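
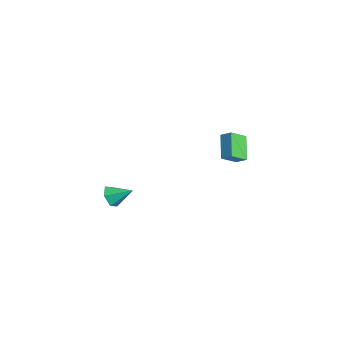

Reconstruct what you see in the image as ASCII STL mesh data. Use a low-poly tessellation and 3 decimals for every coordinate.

solid 
facet normal -0.475 -0.738 -0.479
outer loop
vertex 2.578 -4.596 -1.192
vertex 2.204 -4.064 -1.641
vertex 2.898 -4.359 -1.874
endloop
endfacet
facet normal 0.910 -0.223 0.349
outer loop
vertex 2.578 -4.596 -1.192
vertex 2.898 -4.359 -1.874
vertex 2.876 -3.016 -0.959
endloop
endfacet
facet normal -0.475 -0.738 -0.480
outer loop
vertex 2.898 -4.359 -1.874
vertex 2.204 -4.064 -1.641
vertex 2.525 -3.827 -2.323
endloop
endfacet
facet normal 0.875 0.282 -0.393
outer loop
vertex 2.898 -4.359 -1.874
vertex 2.525 -3.827 -2.323
vertex 2.876 -3.016 -0.959
endloop
endfacet
facet normal -0.474 -0.738 -0.480
outer loop
vertex 2.525 -3.827 -2.323
vertex 2.204 -4.064 -1.641
vertex 1.83 -3.532 -2.09
endloop
endfacet
facet normal 0.171 0.827 -0.536
outer loop
vertex 2.525 -3.827 -2.323
vertex 1.83 -3.532 -2.09
vertex 2.876 -3.016 -0.959
endloop
endfacet
facet normal -0.474 -0.738 -0.480
outer loop
vertex 1.83 -3.532 -2.09
vertex 2.204 -4.064 -1.641
vertex 1.509 -3.769 -1.408
endloop
endfacet
facet normal -0.498 0.865 0.066
outer loop
vertex 1.83 -3.532 -2.09
vertex 1.509 -3.769 -1.408
vertex 2.876 -3.016 -0.959
endloop
endfacet
facet normal -0.474 -0.738 -0.480
outer loop
vertex 1.509 -3.769 -1.408
vertex 2.204 -4.064 -1.641
vertex 1.883 -4.301 -0.959
endloop
endfacet
facet normal -0.464 0.358 0.810
outer loop
vertex 1.509 -3.769 -1.408
vertex 1.883 -4.301 -0.959
vertex 2.876 -3.016 -0.959
endloop
endfacet
facet normal -0.474 -0.738 -0.480
outer loop
vertex 1.883 -4.301 -0.959
vertex 2.204 -4.064 -1.641
vertex 2.578 -4.596 -1.192
endloop
endfacet
facet normal 0.241 -0.186 0.953
outer loop
vertex 1.883 -4.301 -0.959
vertex 2.578 -4.596 -1.192
vertex 2.876 -3.016 -0.959
endloop
endfacet
facet normal -0.661 -0.519 -0.542
outer loop
vertex -0.096 3.453 0.202
vertex -0.322 4.496 -0.522
vertex 1.174 2.973 -0.887
endloop
endfacet
facet normal 0.176 -0.809 0.562
outer loop
vertex 1.722 3.404 -0.438
vertex -0.096 3.453 0.202
vertex 1.174 2.973 -0.887
endloop
endfacet
facet normal -0.661 -0.520 -0.541
outer loop
vertex 1.174 2.973 -0.887
vertex -0.322 4.496 -0.522
vertex 0.947 4.016 -1.611
endloop
endfacet
facet normal 0.730 -0.276 -0.626
outer loop
vertex 0.947 4.016 -1.611
vertex 1.722 3.404 -0.438
vertex 1.174 2.973 -0.887
endloop
endfacet
facet normal -0.730 0.276 0.626
outer loop
vertex -0.096 3.453 0.202
vertex 0.226 4.927 -0.073
vertex -0.322 4.496 -0.522
endloop
endfacet
facet normal 0.176 -0.809 0.561
outer loop
vertex 0.453 3.884 0.651
vertex -0.096 3.453 0.202
vertex 1.722 3.404 -0.438
endloop
endfacet
facet normal -0.729 0.276 0.626
outer loop
vertex 0.453 3.884 0.651
vertex 0.226 4.927 -0.073
vertex -0.096 3.453 0.202
endloop
endfacet
facet normal -0.176 0.809 -0.561
outer loop
vertex -0.322 4.496 -0.522
vertex 0.226 4.927 -0.073
vertex 0.947 4.016 -1.611
endloop
endfacet
facet normal 0.729 -0.277 -0.626
outer loop
vertex 1.496 4.447 -1.162
vertex 1.722 3.404 -0.438
vertex 0.947 4.016 -1.611
endloop
endfacet
facet normal -0.176 0.809 -0.561
outer loop
vertex 0.947 4.016 -1.611
vertex 0.226 4.927 -0.073
vertex 1.496 4.447 -1.162
endloop
endfacet
facet normal 0.661 0.519 0.542
outer loop
vertex 1.496 4.447 -1.162
vertex 0.453 3.884 0.651
vertex 1.722 3.404 -0.438
endloop
endfacet
facet normal 0.661 0.520 0.542
outer loop
vertex 0.226 4.927 -0.073
vertex 0.453 3.884 0.651
vertex 1.496 4.447 -1.162
endloop
endfacet

endsolid


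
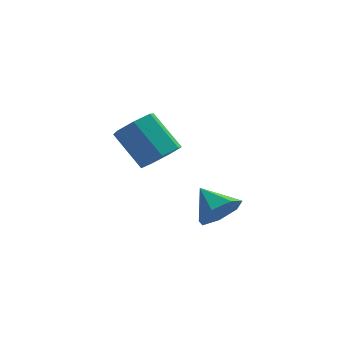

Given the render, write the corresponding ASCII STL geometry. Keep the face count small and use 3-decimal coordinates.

solid 
facet normal 0.553 -0.458 -0.695
outer loop
vertex 1.47 2.919 2.593
vertex 0.768 3.185 1.859
vertex 1.613 3.718 2.18
endloop
endfacet
facet normal 0.818 0.142 0.557
outer loop
vertex 1.47 2.919 2.593
vertex 1.613 3.718 2.18
vertex 0.275 3.909 4.095
endloop
endfacet
facet normal 0.818 0.142 0.557
outer loop
vertex 0.275 3.909 4.095
vertex 1.613 3.718 2.18
vertex 0.418 4.709 3.682
endloop
endfacet
facet normal -0.553 0.458 0.696
outer loop
vertex 0.275 3.909 4.095
vertex 0.418 4.709 3.682
vertex -0.428 4.175 3.361
endloop
endfacet
facet normal 0.553 -0.459 -0.695
outer loop
vertex 1.613 3.718 2.18
vertex 0.768 3.185 1.859
vertex 1.12 4.116 1.525
endloop
endfacet
facet normal 0.633 0.774 -0.007
outer loop
vertex 1.613 3.718 2.18
vertex 1.12 4.116 1.525
vertex 0.418 4.709 3.682
endloop
endfacet
facet normal 0.633 0.774 -0.007
outer loop
vertex 0.418 4.709 3.682
vertex 1.12 4.116 1.525
vertex -0.075 5.106 3.027
endloop
endfacet
facet normal -0.553 0.459 0.695
outer loop
vertex 0.418 4.709 3.682
vertex -0.075 5.106 3.027
vertex -0.428 4.175 3.361
endloop
endfacet
facet normal 0.553 -0.459 -0.696
outer loop
vertex 1.12 4.116 1.525
vertex 0.768 3.185 1.859
vertex 0.361 3.812 1.122
endloop
endfacet
facet normal -0.029 0.824 -0.566
outer loop
vertex 1.12 4.116 1.525
vertex 0.361 3.812 1.122
vertex -0.075 5.106 3.027
endloop
endfacet
facet normal -0.028 0.824 -0.566
outer loop
vertex -0.075 5.106 3.027
vertex 0.361 3.812 1.122
vertex -0.834 4.803 2.624
endloop
endfacet
facet normal -0.553 0.459 0.696
outer loop
vertex -0.075 5.106 3.027
vertex -0.834 4.803 2.624
vertex -0.428 4.175 3.361
endloop
endfacet
facet normal 0.554 -0.458 -0.695
outer loop
vertex 0.361 3.812 1.122
vertex 0.768 3.185 1.859
vertex -0.091 3.036 1.273
endloop
endfacet
facet normal -0.669 0.253 -0.699
outer loop
vertex 0.361 3.812 1.122
vertex -0.091 3.036 1.273
vertex -0.834 4.803 2.624
endloop
endfacet
facet normal -0.669 0.253 -0.699
outer loop
vertex -0.834 4.803 2.624
vertex -0.091 3.036 1.273
vertex -1.286 4.027 2.776
endloop
endfacet
facet normal -0.553 0.458 0.695
outer loop
vertex -0.834 4.803 2.624
vertex -1.286 4.027 2.776
vertex -0.428 4.175 3.361
endloop
endfacet
facet normal 0.554 -0.459 -0.695
outer loop
vertex -0.091 3.036 1.273
vertex 0.768 3.185 1.859
vertex 0.103 2.372 1.866
endloop
endfacet
facet normal -0.805 -0.508 -0.305
outer loop
vertex -0.091 3.036 1.273
vertex 0.103 2.372 1.866
vertex -1.286 4.027 2.776
endloop
endfacet
facet normal -0.805 -0.508 -0.306
outer loop
vertex -1.286 4.027 2.776
vertex 0.103 2.372 1.866
vertex -1.092 3.362 3.368
endloop
endfacet
facet normal -0.553 0.458 0.696
outer loop
vertex -1.286 4.027 2.776
vertex -1.092 3.362 3.368
vertex -0.428 4.175 3.361
endloop
endfacet
facet normal 0.553 -0.458 -0.696
outer loop
vertex 0.103 2.372 1.866
vertex 0.768 3.185 1.859
vertex 0.798 2.32 2.453
endloop
endfacet
facet normal -0.335 -0.887 0.318
outer loop
vertex 0.103 2.372 1.866
vertex 0.798 2.32 2.453
vertex -1.092 3.362 3.368
endloop
endfacet
facet normal -0.335 -0.887 0.318
outer loop
vertex -1.092 3.362 3.368
vertex 0.798 2.32 2.453
vertex -0.397 3.31 3.955
endloop
endfacet
facet normal -0.553 0.458 0.696
outer loop
vertex -1.092 3.362 3.368
vertex -0.397 3.31 3.955
vertex -0.428 4.175 3.361
endloop
endfacet
facet normal 0.553 -0.458 -0.695
outer loop
vertex 0.798 2.32 2.453
vertex 0.768 3.185 1.859
vertex 1.47 2.919 2.593
endloop
endfacet
facet normal 0.387 -0.598 0.702
outer loop
vertex 0.798 2.32 2.453
vertex 1.47 2.919 2.593
vertex -0.397 3.31 3.955
endloop
endfacet
facet normal 0.387 -0.598 0.702
outer loop
vertex -0.397 3.31 3.955
vertex 1.47 2.919 2.593
vertex 0.275 3.909 4.095
endloop
endfacet
facet normal -0.553 0.458 0.696
outer loop
vertex -0.397 3.31 3.955
vertex 0.275 3.909 4.095
vertex -0.428 4.175 3.361
endloop
endfacet
facet normal 0.527 -0.672 -0.519
outer loop
vertex 3.848 -0.296 0.83
vertex 3.158 -1.051 1.107
vertex 3.136 -0.414 0.26
endloop
endfacet
facet normal 0.021 0.973 -0.228
outer loop
vertex 3.848 -0.296 0.83
vertex 3.136 -0.414 0.26
vertex 2.342 -0.009 1.913
endloop
endfacet
facet normal 0.527 -0.673 -0.520
outer loop
vertex 3.136 -0.414 0.26
vertex 3.158 -1.051 1.107
vertex 2.44 -1.012 0.329
endloop
endfacet
facet normal -0.607 0.654 -0.452
outer loop
vertex 3.136 -0.414 0.26
vertex 2.44 -1.012 0.329
vertex 2.342 -0.009 1.913
endloop
endfacet
facet normal 0.527 -0.672 -0.520
outer loop
vertex 2.44 -1.012 0.329
vertex 3.158 -1.051 1.107
vertex 2.285 -1.639 0.983
endloop
endfacet
facet normal -0.986 0.108 -0.130
outer loop
vertex 2.44 -1.012 0.329
vertex 2.285 -1.639 0.983
vertex 2.342 -0.009 1.913
endloop
endfacet
facet normal 0.527 -0.672 -0.520
outer loop
vertex 2.285 -1.639 0.983
vertex 3.158 -1.051 1.107
vertex 2.787 -1.824 1.731
endloop
endfacet
facet normal -0.831 -0.253 0.495
outer loop
vertex 2.285 -1.639 0.983
vertex 2.787 -1.824 1.731
vertex 2.342 -0.009 1.913
endloop
endfacet
facet normal 0.526 -0.673 -0.520
outer loop
vertex 2.787 -1.824 1.731
vertex 3.158 -1.051 1.107
vertex 3.569 -1.427 2.009
endloop
endfacet
facet normal -0.258 -0.159 0.953
outer loop
vertex 2.787 -1.824 1.731
vertex 3.569 -1.427 2.009
vertex 2.342 -0.009 1.913
endloop
endfacet
facet normal 0.527 -0.672 -0.520
outer loop
vertex 3.569 -1.427 2.009
vertex 3.158 -1.051 1.107
vertex 4.041 -0.747 1.608
endloop
endfacet
facet normal 0.301 0.321 0.898
outer loop
vertex 3.569 -1.427 2.009
vertex 4.041 -0.747 1.608
vertex 2.342 -0.009 1.913
endloop
endfacet
facet normal 0.527 -0.672 -0.520
outer loop
vertex 4.041 -0.747 1.608
vertex 3.158 -1.051 1.107
vertex 3.848 -0.296 0.83
endloop
endfacet
facet normal 0.425 0.825 0.373
outer loop
vertex 4.041 -0.747 1.608
vertex 3.848 -0.296 0.83
vertex 2.342 -0.009 1.913
endloop
endfacet

endsolid


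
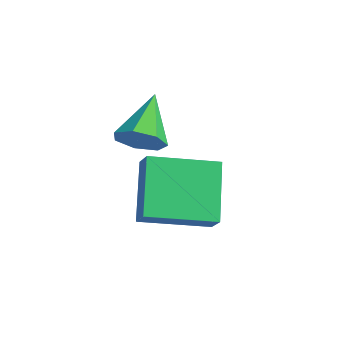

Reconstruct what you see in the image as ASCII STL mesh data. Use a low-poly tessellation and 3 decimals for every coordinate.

solid 
facet normal 0.505 -0.629 -0.591
outer loop
vertex -1.721 0.671 0.0
vertex -2.29 0.118 0.103
vertex -2.241 0.685 -0.459
endloop
endfacet
facet normal 0.212 0.954 -0.211
outer loop
vertex -1.721 0.671 0.0
vertex -2.241 0.685 -0.459
vertex -3.21 1.262 1.177
endloop
endfacet
facet normal 0.506 -0.629 -0.590
outer loop
vertex -2.241 0.685 -0.459
vertex -2.29 0.118 0.103
vertex -2.797 0.272 -0.496
endloop
endfacet
facet normal -0.482 0.697 -0.531
outer loop
vertex -2.241 0.685 -0.459
vertex -2.797 0.272 -0.496
vertex -3.21 1.262 1.177
endloop
endfacet
facet normal 0.507 -0.628 -0.591
outer loop
vertex -2.797 0.272 -0.496
vertex -2.29 0.118 0.103
vertex -2.971 -0.258 -0.082
endloop
endfacet
facet normal -0.954 0.088 -0.288
outer loop
vertex -2.797 0.272 -0.496
vertex -2.971 -0.258 -0.082
vertex -3.21 1.262 1.177
endloop
endfacet
facet normal 0.507 -0.628 -0.590
outer loop
vertex -2.971 -0.258 -0.082
vertex -2.29 0.118 0.103
vertex -2.632 -0.504 0.471
endloop
endfacet
facet normal -0.847 -0.412 0.336
outer loop
vertex -2.971 -0.258 -0.082
vertex -2.632 -0.504 0.471
vertex -3.21 1.262 1.177
endloop
endfacet
facet normal 0.507 -0.628 -0.591
outer loop
vertex -2.632 -0.504 0.471
vertex -2.29 0.118 0.103
vertex -2.035 -0.282 0.747
endloop
endfacet
facet normal -0.243 -0.428 0.871
outer loop
vertex -2.632 -0.504 0.471
vertex -2.035 -0.282 0.747
vertex -3.21 1.262 1.177
endloop
endfacet
facet normal 0.505 -0.629 -0.591
outer loop
vertex -2.035 -0.282 0.747
vertex -2.29 0.118 0.103
vertex -1.629 0.241 0.537
endloop
endfacet
facet normal 0.404 0.053 0.913
outer loop
vertex -2.035 -0.282 0.747
vertex -1.629 0.241 0.537
vertex -3.21 1.262 1.177
endloop
endfacet
facet normal 0.505 -0.630 -0.591
outer loop
vertex -1.629 0.241 0.537
vertex -2.29 0.118 0.103
vertex -1.721 0.671 0.0
endloop
endfacet
facet normal 0.606 0.668 0.431
outer loop
vertex -1.629 0.241 0.537
vertex -1.721 0.671 0.0
vertex -3.21 1.262 1.177
endloop
endfacet
facet normal -0.699 0.196 -0.688
outer loop
vertex -3.411 0.852 -1.582
vertex -2.443 2.779 -2.017
vertex -2.193 -0.101 -3.09
endloop
endfacet
facet normal -0.440 -0.876 0.198
outer loop
vertex -1.557 -0.279 -2.463
vertex -3.411 0.852 -1.582
vertex -2.193 -0.101 -3.09
endloop
endfacet
facet normal -0.699 0.196 -0.688
outer loop
vertex -2.193 -0.101 -3.09
vertex -2.443 2.779 -2.017
vertex -1.225 1.826 -3.525
endloop
endfacet
facet normal 0.564 -0.441 -0.698
outer loop
vertex -1.225 1.826 -3.525
vertex -1.557 -0.279 -2.463
vertex -2.193 -0.101 -3.09
endloop
endfacet
facet normal -0.564 0.441 0.698
outer loop
vertex -3.411 0.852 -1.582
vertex -1.807 2.601 -1.39
vertex -2.443 2.779 -2.017
endloop
endfacet
facet normal -0.440 -0.876 0.198
outer loop
vertex -2.775 0.674 -0.955
vertex -3.411 0.852 -1.582
vertex -1.557 -0.279 -2.463
endloop
endfacet
facet normal -0.564 0.441 0.698
outer loop
vertex -2.775 0.674 -0.955
vertex -1.807 2.601 -1.39
vertex -3.411 0.852 -1.582
endloop
endfacet
facet normal 0.440 0.876 -0.198
outer loop
vertex -2.443 2.779 -2.017
vertex -1.807 2.601 -1.39
vertex -1.225 1.826 -3.525
endloop
endfacet
facet normal 0.564 -0.441 -0.698
outer loop
vertex -0.589 1.648 -2.898
vertex -1.557 -0.279 -2.463
vertex -1.225 1.826 -3.525
endloop
endfacet
facet normal 0.440 0.876 -0.198
outer loop
vertex -1.225 1.826 -3.525
vertex -1.807 2.601 -1.39
vertex -0.589 1.648 -2.898
endloop
endfacet
facet normal 0.699 -0.196 0.688
outer loop
vertex -0.589 1.648 -2.898
vertex -2.775 0.674 -0.955
vertex -1.557 -0.279 -2.463
endloop
endfacet
facet normal 0.699 -0.196 0.688
outer loop
vertex -1.807 2.601 -1.39
vertex -2.775 0.674 -0.955
vertex -0.589 1.648 -2.898
endloop
endfacet

endsolid


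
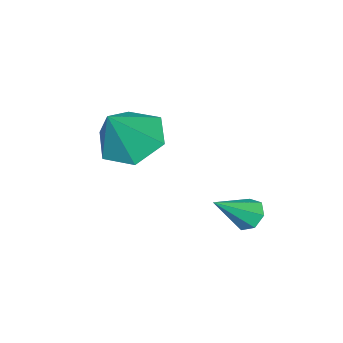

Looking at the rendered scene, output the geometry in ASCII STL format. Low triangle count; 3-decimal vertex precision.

solid 
facet normal -0.753 0.251 -0.609
outer loop
vertex 0.68 0.802 -3.446
vertex 0.311 0.779 -2.999
vertex 0.618 1.232 -3.192
endloop
endfacet
facet normal 0.857 0.348 -0.380
outer loop
vertex 0.68 0.802 -3.446
vertex 0.618 1.232 -3.192
vertex 1.449 0.401 -2.081
endloop
endfacet
facet normal -0.753 0.251 -0.609
outer loop
vertex 0.618 1.232 -3.192
vertex 0.311 0.779 -2.999
vertex 0.325 1.321 -2.793
endloop
endfacet
facet normal 0.536 0.818 0.211
outer loop
vertex 0.618 1.232 -3.192
vertex 0.325 1.321 -2.793
vertex 1.449 0.401 -2.081
endloop
endfacet
facet normal -0.753 0.251 -0.608
outer loop
vertex 0.325 1.321 -2.793
vertex 0.311 0.779 -2.999
vertex 0.022 1.002 -2.549
endloop
endfacet
facet normal -0.003 0.610 0.793
outer loop
vertex 0.325 1.321 -2.793
vertex 0.022 1.002 -2.549
vertex 1.449 0.401 -2.081
endloop
endfacet
facet normal -0.754 0.250 -0.608
outer loop
vertex 0.022 1.002 -2.549
vertex 0.311 0.779 -2.999
vertex -0.063 0.515 -2.644
endloop
endfacet
facet normal -0.354 -0.119 0.928
outer loop
vertex 0.022 1.002 -2.549
vertex -0.063 0.515 -2.644
vertex 1.449 0.401 -2.081
endloop
endfacet
facet normal -0.754 0.250 -0.608
outer loop
vertex -0.063 0.515 -2.644
vertex 0.311 0.779 -2.999
vertex 0.134 0.227 -3.007
endloop
endfacet
facet normal -0.253 -0.820 0.513
outer loop
vertex -0.063 0.515 -2.644
vertex 0.134 0.227 -3.007
vertex 1.449 0.401 -2.081
endloop
endfacet
facet normal -0.753 0.250 -0.608
outer loop
vertex 0.134 0.227 -3.007
vertex 0.311 0.779 -2.999
vertex 0.465 0.355 -3.364
endloop
endfacet
facet normal 0.225 -0.965 -0.138
outer loop
vertex 0.134 0.227 -3.007
vertex 0.465 0.355 -3.364
vertex 1.449 0.401 -2.081
endloop
endfacet
facet normal -0.753 0.250 -0.609
outer loop
vertex 0.465 0.355 -3.364
vertex 0.311 0.779 -2.999
vertex 0.68 0.802 -3.446
endloop
endfacet
facet normal 0.719 -0.444 -0.535
outer loop
vertex 0.465 0.355 -3.364
vertex 0.68 0.802 -3.446
vertex 1.449 0.401 -2.081
endloop
endfacet
facet normal -0.607 -0.013 -0.795
outer loop
vertex 2.738 -1.302 -0.636
vertex 2.083 -1.992 -0.124
vertex 1.93 -0.927 -0.025
endloop
endfacet
facet normal 0.530 0.825 0.195
outer loop
vertex 2.738 -1.302 -0.636
vertex 1.93 -0.927 -0.025
vertex 3.097 -1.968 1.204
endloop
endfacet
facet normal -0.607 -0.013 -0.795
outer loop
vertex 1.93 -0.927 -0.025
vertex 2.083 -1.992 -0.124
vertex 1.275 -1.616 0.487
endloop
endfacet
facet normal -0.152 0.678 0.719
outer loop
vertex 1.93 -0.927 -0.025
vertex 1.275 -1.616 0.487
vertex 3.097 -1.968 1.204
endloop
endfacet
facet normal -0.607 -0.014 -0.794
outer loop
vertex 1.275 -1.616 0.487
vertex 2.083 -1.992 -0.124
vertex 1.428 -2.681 0.389
endloop
endfacet
facet normal -0.386 -0.139 0.912
outer loop
vertex 1.275 -1.616 0.487
vertex 1.428 -2.681 0.389
vertex 3.097 -1.968 1.204
endloop
endfacet
facet normal -0.607 -0.014 -0.794
outer loop
vertex 1.428 -2.681 0.389
vertex 2.083 -1.992 -0.124
vertex 2.236 -3.056 -0.222
endloop
endfacet
facet normal 0.063 -0.811 0.581
outer loop
vertex 1.428 -2.681 0.389
vertex 2.236 -3.056 -0.222
vertex 3.097 -1.968 1.204
endloop
endfacet
facet normal -0.607 -0.014 -0.795
outer loop
vertex 2.236 -3.056 -0.222
vertex 2.083 -1.992 -0.124
vertex 2.891 -2.367 -0.734
endloop
endfacet
facet normal 0.745 -0.665 0.058
outer loop
vertex 2.236 -3.056 -0.222
vertex 2.891 -2.367 -0.734
vertex 3.097 -1.968 1.204
endloop
endfacet
facet normal -0.607 -0.014 -0.795
outer loop
vertex 2.891 -2.367 -0.734
vertex 2.083 -1.992 -0.124
vertex 2.738 -1.302 -0.636
endloop
endfacet
facet normal 0.979 0.153 -0.136
outer loop
vertex 2.891 -2.367 -0.734
vertex 2.738 -1.302 -0.636
vertex 3.097 -1.968 1.204
endloop
endfacet

endsolid


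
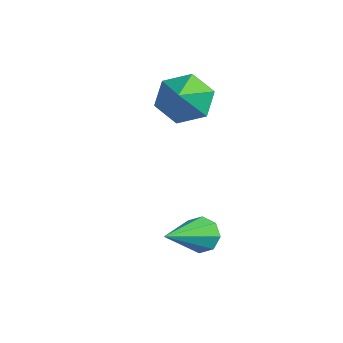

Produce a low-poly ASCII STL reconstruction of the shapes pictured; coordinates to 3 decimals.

solid 
facet normal -0.496 0.602 -0.626
outer loop
vertex -1.745 -0.09 1.217
vertex -2.21 -0.722 0.978
vertex -2.445 -0.257 1.611
endloop
endfacet
facet normal 0.406 0.319 0.856
outer loop
vertex -1.745 -0.09 1.217
vertex -2.445 -0.257 1.611
vertex -1.67 -1.378 1.662
endloop
endfacet
facet normal -0.496 0.602 -0.626
outer loop
vertex -2.445 -0.257 1.611
vertex -2.21 -0.722 0.978
vertex -2.91 -0.889 1.372
endloop
endfacet
facet normal -0.281 -0.151 0.948
outer loop
vertex -2.445 -0.257 1.611
vertex -2.91 -0.889 1.372
vertex -1.67 -1.378 1.662
endloop
endfacet
facet normal -0.496 0.601 -0.627
outer loop
vertex -2.91 -0.889 1.372
vertex -2.21 -0.722 0.978
vertex -2.674 -1.354 0.739
endloop
endfacet
facet normal -0.416 -0.800 0.432
outer loop
vertex -2.91 -0.889 1.372
vertex -2.674 -1.354 0.739
vertex -1.67 -1.378 1.662
endloop
endfacet
facet normal -0.495 0.601 -0.628
outer loop
vertex -2.674 -1.354 0.739
vertex -2.21 -0.722 0.978
vertex -1.974 -1.188 0.346
endloop
endfacet
facet normal 0.135 -0.976 -0.172
outer loop
vertex -2.674 -1.354 0.739
vertex -1.974 -1.188 0.346
vertex -1.67 -1.378 1.662
endloop
endfacet
facet normal -0.495 0.601 -0.628
outer loop
vertex -1.974 -1.188 0.346
vertex -2.21 -0.722 0.978
vertex -1.51 -0.556 0.585
endloop
endfacet
facet normal 0.822 -0.504 -0.263
outer loop
vertex -1.974 -1.188 0.346
vertex -1.51 -0.556 0.585
vertex -1.67 -1.378 1.662
endloop
endfacet
facet normal -0.495 0.601 -0.627
outer loop
vertex -1.51 -0.556 0.585
vertex -2.21 -0.722 0.978
vertex -1.745 -0.09 1.217
endloop
endfacet
facet normal 0.957 0.142 0.251
outer loop
vertex -1.51 -0.556 0.585
vertex -1.745 -0.09 1.217
vertex -1.67 -1.378 1.662
endloop
endfacet
facet normal -0.229 0.816 -0.530
outer loop
vertex 0.511 -1.987 -1.725
vertex 0.311 -2.31 -2.136
vertex 0.094 -2.073 -1.677
endloop
endfacet
facet normal 0.046 0.309 0.950
outer loop
vertex 0.511 -1.987 -1.725
vertex 0.094 -2.073 -1.677
vertex 0.749 -3.87 -1.124
endloop
endfacet
facet normal -0.229 0.816 -0.530
outer loop
vertex 0.094 -2.073 -1.677
vertex 0.311 -2.31 -2.136
vertex -0.196 -2.298 -1.898
endloop
endfacet
facet normal -0.615 0.018 0.788
outer loop
vertex 0.094 -2.073 -1.677
vertex -0.196 -2.298 -1.898
vertex 0.749 -3.87 -1.124
endloop
endfacet
facet normal -0.229 0.817 -0.529
outer loop
vertex -0.196 -2.298 -1.898
vertex 0.311 -2.31 -2.136
vertex -0.189 -2.53 -2.259
endloop
endfacet
facet normal -0.879 -0.408 0.245
outer loop
vertex -0.196 -2.298 -1.898
vertex -0.189 -2.53 -2.259
vertex 0.749 -3.87 -1.124
endloop
endfacet
facet normal -0.229 0.816 -0.530
outer loop
vertex -0.189 -2.53 -2.259
vertex 0.311 -2.31 -2.136
vertex 0.111 -2.633 -2.547
endloop
endfacet
facet normal -0.593 -0.720 -0.360
outer loop
vertex -0.189 -2.53 -2.259
vertex 0.111 -2.633 -2.547
vertex 0.749 -3.87 -1.124
endloop
endfacet
facet normal -0.229 0.816 -0.530
outer loop
vertex 0.111 -2.633 -2.547
vertex 0.311 -2.31 -2.136
vertex 0.528 -2.547 -2.595
endloop
endfacet
facet normal 0.074 -0.736 -0.673
outer loop
vertex 0.111 -2.633 -2.547
vertex 0.528 -2.547 -2.595
vertex 0.749 -3.87 -1.124
endloop
endfacet
facet normal -0.228 0.817 -0.530
outer loop
vertex 0.528 -2.547 -2.595
vertex 0.311 -2.31 -2.136
vertex 0.818 -2.322 -2.373
endloop
endfacet
facet normal 0.736 -0.445 -0.511
outer loop
vertex 0.528 -2.547 -2.595
vertex 0.818 -2.322 -2.373
vertex 0.749 -3.87 -1.124
endloop
endfacet
facet normal -0.229 0.816 -0.530
outer loop
vertex 0.818 -2.322 -2.373
vertex 0.311 -2.31 -2.136
vertex 0.811 -2.09 -2.013
endloop
endfacet
facet normal 0.999 -0.019 0.032
outer loop
vertex 0.818 -2.322 -2.373
vertex 0.811 -2.09 -2.013
vertex 0.749 -3.87 -1.124
endloop
endfacet
facet normal -0.229 0.816 -0.530
outer loop
vertex 0.811 -2.09 -2.013
vertex 0.311 -2.31 -2.136
vertex 0.511 -1.987 -1.725
endloop
endfacet
facet normal 0.713 0.293 0.637
outer loop
vertex 0.811 -2.09 -2.013
vertex 0.511 -1.987 -1.725
vertex 0.749 -3.87 -1.124
endloop
endfacet

endsolid


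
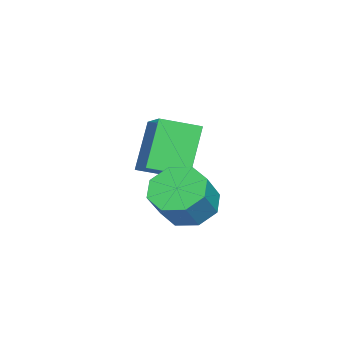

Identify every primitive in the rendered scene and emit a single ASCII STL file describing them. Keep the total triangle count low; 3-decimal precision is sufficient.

solid 
facet normal -0.640 0.127 -0.758
outer loop
vertex 3.445 0.021 -3.502
vertex 2.794 -0.398 -3.023
vertex 3.073 0.464 -3.114
endloop
endfacet
facet normal 0.553 0.761 -0.339
outer loop
vertex 3.445 0.021 -3.502
vertex 3.073 0.464 -3.114
vertex 4.276 -0.143 -2.516
endloop
endfacet
facet normal 0.553 0.761 -0.339
outer loop
vertex 4.276 -0.143 -2.516
vertex 3.073 0.464 -3.114
vertex 3.904 0.3 -2.128
endloop
endfacet
facet normal 0.640 -0.126 0.758
outer loop
vertex 4.276 -0.143 -2.516
vertex 3.904 0.3 -2.128
vertex 3.626 -0.562 -2.037
endloop
endfacet
facet normal -0.639 0.127 -0.759
outer loop
vertex 3.073 0.464 -3.114
vertex 2.794 -0.398 -3.023
vertex 2.537 0.402 -2.673
endloop
endfacet
facet normal 0.012 0.988 0.154
outer loop
vertex 3.073 0.464 -3.114
vertex 2.537 0.402 -2.673
vertex 3.904 0.3 -2.128
endloop
endfacet
facet normal 0.012 0.988 0.154
outer loop
vertex 3.904 0.3 -2.128
vertex 2.537 0.402 -2.673
vertex 3.368 0.238 -1.687
endloop
endfacet
facet normal 0.639 -0.126 0.759
outer loop
vertex 3.904 0.3 -2.128
vertex 3.368 0.238 -1.687
vertex 3.626 -0.562 -2.037
endloop
endfacet
facet normal -0.639 0.126 -0.758
outer loop
vertex 2.537 0.402 -2.673
vertex 2.794 -0.398 -3.023
vertex 2.152 -0.129 -2.437
endloop
endfacet
facet normal -0.535 0.635 0.557
outer loop
vertex 2.537 0.402 -2.673
vertex 2.152 -0.129 -2.437
vertex 3.368 0.238 -1.687
endloop
endfacet
facet normal -0.535 0.635 0.557
outer loop
vertex 3.368 0.238 -1.687
vertex 2.152 -0.129 -2.437
vertex 2.983 -0.293 -1.451
endloop
endfacet
facet normal 0.639 -0.126 0.759
outer loop
vertex 3.368 0.238 -1.687
vertex 2.983 -0.293 -1.451
vertex 3.626 -0.562 -2.037
endloop
endfacet
facet normal -0.640 0.125 -0.758
outer loop
vertex 2.152 -0.129 -2.437
vertex 2.794 -0.398 -3.023
vertex 2.144 -0.817 -2.544
endloop
endfacet
facet normal -0.769 -0.090 0.633
outer loop
vertex 2.152 -0.129 -2.437
vertex 2.144 -0.817 -2.544
vertex 2.983 -0.293 -1.451
endloop
endfacet
facet normal -0.769 -0.090 0.633
outer loop
vertex 2.983 -0.293 -1.451
vertex 2.144 -0.817 -2.544
vertex 2.975 -0.981 -1.558
endloop
endfacet
facet normal 0.639 -0.125 0.759
outer loop
vertex 2.983 -0.293 -1.451
vertex 2.975 -0.981 -1.558
vertex 3.626 -0.562 -2.037
endloop
endfacet
facet normal -0.640 0.126 -0.758
outer loop
vertex 2.144 -0.817 -2.544
vertex 2.794 -0.398 -3.023
vertex 2.516 -1.26 -2.932
endloop
endfacet
facet normal -0.553 -0.761 0.339
outer loop
vertex 2.144 -0.817 -2.544
vertex 2.516 -1.26 -2.932
vertex 2.975 -0.981 -1.558
endloop
endfacet
facet normal -0.553 -0.761 0.339
outer loop
vertex 2.975 -0.981 -1.558
vertex 2.516 -1.26 -2.932
vertex 3.347 -1.424 -1.946
endloop
endfacet
facet normal 0.640 -0.127 0.758
outer loop
vertex 2.975 -0.981 -1.558
vertex 3.347 -1.424 -1.946
vertex 3.626 -0.562 -2.037
endloop
endfacet
facet normal -0.639 0.126 -0.759
outer loop
vertex 2.516 -1.26 -2.932
vertex 2.794 -0.398 -3.023
vertex 3.052 -1.198 -3.373
endloop
endfacet
facet normal -0.012 -0.988 -0.154
outer loop
vertex 2.516 -1.26 -2.932
vertex 3.052 -1.198 -3.373
vertex 3.347 -1.424 -1.946
endloop
endfacet
facet normal -0.012 -0.988 -0.154
outer loop
vertex 3.347 -1.424 -1.946
vertex 3.052 -1.198 -3.373
vertex 3.883 -1.362 -2.387
endloop
endfacet
facet normal 0.639 -0.127 0.759
outer loop
vertex 3.347 -1.424 -1.946
vertex 3.883 -1.362 -2.387
vertex 3.626 -0.562 -2.037
endloop
endfacet
facet normal -0.639 0.126 -0.759
outer loop
vertex 3.052 -1.198 -3.373
vertex 2.794 -0.398 -3.023
vertex 3.437 -0.667 -3.609
endloop
endfacet
facet normal 0.535 -0.635 -0.557
outer loop
vertex 3.052 -1.198 -3.373
vertex 3.437 -0.667 -3.609
vertex 3.883 -1.362 -2.387
endloop
endfacet
facet normal 0.535 -0.635 -0.557
outer loop
vertex 3.883 -1.362 -2.387
vertex 3.437 -0.667 -3.609
vertex 4.268 -0.831 -2.623
endloop
endfacet
facet normal 0.639 -0.126 0.758
outer loop
vertex 3.883 -1.362 -2.387
vertex 4.268 -0.831 -2.623
vertex 3.626 -0.562 -2.037
endloop
endfacet
facet normal -0.639 0.125 -0.759
outer loop
vertex 3.437 -0.667 -3.609
vertex 2.794 -0.398 -3.023
vertex 3.445 0.021 -3.502
endloop
endfacet
facet normal 0.769 0.090 -0.633
outer loop
vertex 3.437 -0.667 -3.609
vertex 3.445 0.021 -3.502
vertex 4.268 -0.831 -2.623
endloop
endfacet
facet normal 0.769 0.090 -0.633
outer loop
vertex 4.268 -0.831 -2.623
vertex 3.445 0.021 -3.502
vertex 4.276 -0.143 -2.516
endloop
endfacet
facet normal 0.640 -0.125 0.758
outer loop
vertex 4.268 -0.831 -2.623
vertex 4.276 -0.143 -2.516
vertex 3.626 -0.562 -2.037
endloop
endfacet
facet normal -0.525 0.066 0.849
outer loop
vertex 1.156 -1.757 -0.463
vertex 0.701 -0.564 -0.837
vertex -0.084 -2.452 -1.176
endloop
endfacet
facet normal 0.341 -0.897 0.281
outer loop
vertex 0.899 -2.576 -2.763
vertex 1.156 -1.757 -0.463
vertex -0.084 -2.452 -1.176
endloop
endfacet
facet normal -0.525 0.066 0.848
outer loop
vertex -0.084 -2.452 -1.176
vertex 0.701 -0.564 -0.837
vertex -0.538 -1.26 -1.55
endloop
endfacet
facet normal -0.779 -0.438 -0.449
outer loop
vertex -0.538 -1.26 -1.55
vertex 0.899 -2.576 -2.763
vertex -0.084 -2.452 -1.176
endloop
endfacet
facet normal 0.779 0.438 0.448
outer loop
vertex 1.156 -1.757 -0.463
vertex 1.684 -0.688 -2.424
vertex 0.701 -0.564 -0.837
endloop
endfacet
facet normal 0.342 -0.897 0.281
outer loop
vertex 2.138 -1.88 -2.05
vertex 1.156 -1.757 -0.463
vertex 0.899 -2.576 -2.763
endloop
endfacet
facet normal 0.779 0.438 0.448
outer loop
vertex 2.138 -1.88 -2.05
vertex 1.684 -0.688 -2.424
vertex 1.156 -1.757 -0.463
endloop
endfacet
facet normal -0.342 0.897 -0.282
outer loop
vertex 0.701 -0.564 -0.837
vertex 1.684 -0.688 -2.424
vertex -0.538 -1.26 -1.55
endloop
endfacet
facet normal -0.779 -0.438 -0.448
outer loop
vertex 0.444 -1.383 -3.137
vertex 0.899 -2.576 -2.763
vertex -0.538 -1.26 -1.55
endloop
endfacet
facet normal -0.341 0.897 -0.281
outer loop
vertex -0.538 -1.26 -1.55
vertex 1.684 -0.688 -2.424
vertex 0.444 -1.383 -3.137
endloop
endfacet
facet normal 0.525 -0.066 -0.848
outer loop
vertex 0.444 -1.383 -3.137
vertex 2.138 -1.88 -2.05
vertex 0.899 -2.576 -2.763
endloop
endfacet
facet normal 0.525 -0.066 -0.849
outer loop
vertex 1.684 -0.688 -2.424
vertex 2.138 -1.88 -2.05
vertex 0.444 -1.383 -3.137
endloop
endfacet

endsolid


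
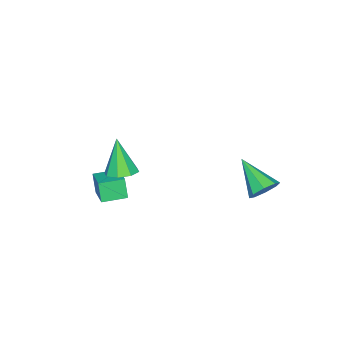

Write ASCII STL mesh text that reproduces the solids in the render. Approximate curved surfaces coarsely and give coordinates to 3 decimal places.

solid 
facet normal 0.236 0.288 -0.928
outer loop
vertex 2.223 -2.713 3.158
vertex 1.62 -2.428 3.093
vertex 2.22 -2.223 3.309
endloop
endfacet
facet normal 0.822 -0.163 0.545
outer loop
vertex 2.223 -2.713 3.158
vertex 2.22 -2.223 3.309
vertex 1.24 -2.892 4.587
endloop
endfacet
facet normal 0.236 0.287 -0.928
outer loop
vertex 2.22 -2.223 3.309
vertex 1.62 -2.428 3.093
vertex 1.865 -1.853 3.333
endloop
endfacet
facet normal 0.552 0.486 0.678
outer loop
vertex 2.22 -2.223 3.309
vertex 1.865 -1.853 3.333
vertex 1.24 -2.892 4.587
endloop
endfacet
facet normal 0.235 0.288 -0.929
outer loop
vertex 1.865 -1.853 3.333
vertex 1.62 -2.428 3.093
vertex 1.367 -1.821 3.217
endloop
endfacet
facet normal -0.091 0.789 0.608
outer loop
vertex 1.865 -1.853 3.333
vertex 1.367 -1.821 3.217
vertex 1.24 -2.892 4.587
endloop
endfacet
facet normal 0.236 0.288 -0.928
outer loop
vertex 1.367 -1.821 3.217
vertex 1.62 -2.428 3.093
vertex 1.017 -2.144 3.028
endloop
endfacet
facet normal -0.730 0.570 0.378
outer loop
vertex 1.367 -1.821 3.217
vertex 1.017 -2.144 3.028
vertex 1.24 -2.892 4.587
endloop
endfacet
facet normal 0.235 0.288 -0.928
outer loop
vertex 1.017 -2.144 3.028
vertex 1.62 -2.428 3.093
vertex 1.02 -2.634 2.877
endloop
endfacet
facet normal -0.992 -0.043 0.121
outer loop
vertex 1.017 -2.144 3.028
vertex 1.02 -2.634 2.877
vertex 1.24 -2.892 4.587
endloop
endfacet
facet normal 0.235 0.288 -0.928
outer loop
vertex 1.02 -2.634 2.877
vertex 1.62 -2.428 3.093
vertex 1.374 -3.004 2.852
endloop
endfacet
facet normal -0.723 -0.691 -0.011
outer loop
vertex 1.02 -2.634 2.877
vertex 1.374 -3.004 2.852
vertex 1.24 -2.892 4.587
endloop
endfacet
facet normal 0.237 0.287 -0.928
outer loop
vertex 1.374 -3.004 2.852
vertex 1.62 -2.428 3.093
vertex 1.872 -3.036 2.969
endloop
endfacet
facet normal -0.078 -0.995 0.058
outer loop
vertex 1.374 -3.004 2.852
vertex 1.872 -3.036 2.969
vertex 1.24 -2.892 4.587
endloop
endfacet
facet normal 0.236 0.287 -0.928
outer loop
vertex 1.872 -3.036 2.969
vertex 1.62 -2.428 3.093
vertex 2.223 -2.713 3.158
endloop
endfacet
facet normal 0.560 -0.777 0.288
outer loop
vertex 1.872 -3.036 2.969
vertex 2.223 -2.713 3.158
vertex 1.24 -2.892 4.587
endloop
endfacet
facet normal 0.307 0.789 -0.531
outer loop
vertex -2.886 0.693 -0.188
vertex -3.559 0.834 -0.368
vertex -3.131 1.026 0.165
endloop
endfacet
facet normal 0.678 -0.239 0.696
outer loop
vertex -2.886 0.693 -0.188
vertex -3.131 1.026 0.165
vertex -4.101 -0.554 0.568
endloop
endfacet
facet normal 0.309 0.788 -0.532
outer loop
vertex -3.131 1.026 0.165
vertex -3.559 0.834 -0.368
vertex -3.626 1.247 0.205
endloop
endfacet
facet normal 0.149 0.157 0.976
outer loop
vertex -3.131 1.026 0.165
vertex -3.626 1.247 0.205
vertex -4.101 -0.554 0.568
endloop
endfacet
facet normal 0.310 0.788 -0.532
outer loop
vertex -3.626 1.247 0.205
vertex -3.559 0.834 -0.368
vertex -4.081 1.226 -0.091
endloop
endfacet
facet normal -0.530 0.300 0.793
outer loop
vertex -3.626 1.247 0.205
vertex -4.081 1.226 -0.091
vertex -4.101 -0.554 0.568
endloop
endfacet
facet normal 0.309 0.788 -0.533
outer loop
vertex -4.081 1.226 -0.091
vertex -3.559 0.834 -0.368
vertex -4.231 0.975 -0.549
endloop
endfacet
facet normal -0.961 0.106 0.257
outer loop
vertex -4.081 1.226 -0.091
vertex -4.231 0.975 -0.549
vertex -4.101 -0.554 0.568
endloop
endfacet
facet normal 0.309 0.788 -0.533
outer loop
vertex -4.231 0.975 -0.549
vertex -3.559 0.834 -0.368
vertex -3.986 0.641 -0.901
endloop
endfacet
facet normal -0.893 -0.313 -0.324
outer loop
vertex -4.231 0.975 -0.549
vertex -3.986 0.641 -0.901
vertex -4.101 -0.554 0.568
endloop
endfacet
facet normal 0.308 0.789 -0.532
outer loop
vertex -3.986 0.641 -0.901
vertex -3.559 0.834 -0.368
vertex -3.491 0.42 -0.942
endloop
endfacet
facet normal -0.366 -0.708 -0.604
outer loop
vertex -3.986 0.641 -0.901
vertex -3.491 0.42 -0.942
vertex -4.101 -0.554 0.568
endloop
endfacet
facet normal 0.308 0.789 -0.532
outer loop
vertex -3.491 0.42 -0.942
vertex -3.559 0.834 -0.368
vertex -3.036 0.442 -0.646
endloop
endfacet
facet normal 0.315 -0.850 -0.421
outer loop
vertex -3.491 0.42 -0.942
vertex -3.036 0.442 -0.646
vertex -4.101 -0.554 0.568
endloop
endfacet
facet normal 0.308 0.788 -0.533
outer loop
vertex -3.036 0.442 -0.646
vertex -3.559 0.834 -0.368
vertex -2.886 0.693 -0.188
endloop
endfacet
facet normal 0.746 -0.656 0.116
outer loop
vertex -3.036 0.442 -0.646
vertex -2.886 0.693 -0.188
vertex -4.101 -0.554 0.568
endloop
endfacet
facet normal -0.720 0.692 0.046
outer loop
vertex -0.334 -3.896 1.135
vertex 0.495 -3.061 1.556
vertex -0.144 -3.64 0.251
endloop
endfacet
facet normal -0.663 -0.669 -0.336
outer loop
vertex 0.605 -4.359 0.204
vertex -0.334 -3.896 1.135
vertex -0.144 -3.64 0.251
endloop
endfacet
facet normal -0.721 0.692 0.046
outer loop
vertex -0.144 -3.64 0.251
vertex 0.495 -3.061 1.556
vertex 0.685 -2.804 0.672
endloop
endfacet
facet normal 0.203 0.273 -0.941
outer loop
vertex 0.685 -2.804 0.672
vertex 0.605 -4.359 0.204
vertex -0.144 -3.64 0.251
endloop
endfacet
facet normal -0.203 -0.273 0.940
outer loop
vertex -0.334 -3.896 1.135
vertex 1.244 -3.78 1.509
vertex 0.495 -3.061 1.556
endloop
endfacet
facet normal -0.663 -0.668 -0.337
outer loop
vertex 0.415 -4.616 1.088
vertex -0.334 -3.896 1.135
vertex 0.605 -4.359 0.204
endloop
endfacet
facet normal -0.203 -0.272 0.941
outer loop
vertex 0.415 -4.616 1.088
vertex 1.244 -3.78 1.509
vertex -0.334 -3.896 1.135
endloop
endfacet
facet normal 0.663 0.669 0.337
outer loop
vertex 0.495 -3.061 1.556
vertex 1.244 -3.78 1.509
vertex 0.685 -2.804 0.672
endloop
endfacet
facet normal 0.203 0.273 -0.940
outer loop
vertex 1.434 -3.524 0.625
vertex 0.605 -4.359 0.204
vertex 0.685 -2.804 0.672
endloop
endfacet
facet normal 0.664 0.668 0.336
outer loop
vertex 0.685 -2.804 0.672
vertex 1.244 -3.78 1.509
vertex 1.434 -3.524 0.625
endloop
endfacet
facet normal 0.720 -0.692 -0.046
outer loop
vertex 1.434 -3.524 0.625
vertex 0.415 -4.616 1.088
vertex 0.605 -4.359 0.204
endloop
endfacet
facet normal 0.721 -0.692 -0.045
outer loop
vertex 1.244 -3.78 1.509
vertex 0.415 -4.616 1.088
vertex 1.434 -3.524 0.625
endloop
endfacet

endsolid


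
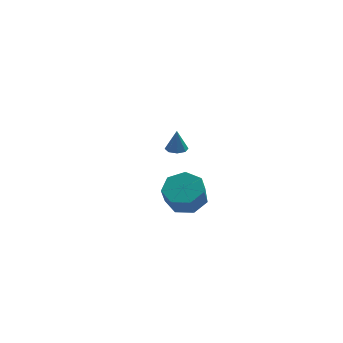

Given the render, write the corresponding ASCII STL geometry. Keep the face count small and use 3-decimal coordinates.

solid 
facet normal -0.028 -0.086 -0.996
outer loop
vertex -1.271 3.578 2.708
vertex -1.696 3.263 2.747
vertex -1.62 3.785 2.7
endloop
endfacet
facet normal 0.478 0.818 0.322
outer loop
vertex -1.271 3.578 2.708
vertex -1.62 3.785 2.7
vertex -1.664 3.357 3.853
endloop
endfacet
facet normal -0.029 -0.085 -0.996
outer loop
vertex -1.62 3.785 2.7
vertex -1.696 3.263 2.747
vertex -2.013 3.687 2.72
endloop
endfacet
facet normal -0.212 0.919 0.333
outer loop
vertex -1.62 3.785 2.7
vertex -2.013 3.687 2.72
vertex -1.664 3.357 3.853
endloop
endfacet
facet normal -0.030 -0.086 -0.996
outer loop
vertex -2.013 3.687 2.72
vertex -1.696 3.263 2.747
vertex -2.22 3.34 2.756
endloop
endfacet
facet normal -0.775 0.502 0.385
outer loop
vertex -2.013 3.687 2.72
vertex -2.22 3.34 2.756
vertex -1.664 3.357 3.853
endloop
endfacet
facet normal -0.029 -0.084 -0.996
outer loop
vertex -2.22 3.34 2.756
vertex -1.696 3.263 2.747
vertex -2.121 2.948 2.786
endloop
endfacet
facet normal -0.875 -0.187 0.446
outer loop
vertex -2.22 3.34 2.756
vertex -2.121 2.948 2.786
vertex -1.664 3.357 3.853
endloop
endfacet
facet normal -0.028 -0.085 -0.996
outer loop
vertex -2.121 2.948 2.786
vertex -1.696 3.263 2.747
vertex -1.772 2.74 2.794
endloop
endfacet
facet normal -0.457 -0.748 0.482
outer loop
vertex -2.121 2.948 2.786
vertex -1.772 2.74 2.794
vertex -1.664 3.357 3.853
endloop
endfacet
facet normal -0.029 -0.085 -0.996
outer loop
vertex -1.772 2.74 2.794
vertex -1.696 3.263 2.747
vertex -1.379 2.839 2.774
endloop
endfacet
facet normal 0.238 -0.850 0.471
outer loop
vertex -1.772 2.74 2.794
vertex -1.379 2.839 2.774
vertex -1.664 3.357 3.853
endloop
endfacet
facet normal -0.028 -0.084 -0.996
outer loop
vertex -1.379 2.839 2.774
vertex -1.696 3.263 2.747
vertex -1.172 3.186 2.739
endloop
endfacet
facet normal 0.798 -0.434 0.419
outer loop
vertex -1.379 2.839 2.774
vertex -1.172 3.186 2.739
vertex -1.664 3.357 3.853
endloop
endfacet
facet normal -0.028 -0.086 -0.996
outer loop
vertex -1.172 3.186 2.739
vertex -1.696 3.263 2.747
vertex -1.271 3.578 2.708
endloop
endfacet
facet normal 0.898 0.255 0.358
outer loop
vertex -1.172 3.186 2.739
vertex -1.271 3.578 2.708
vertex -1.664 3.357 3.853
endloop
endfacet
facet normal 0.222 0.384 -0.896
outer loop
vertex -1.531 -2.654 3.391
vertex -2.32 -2.163 3.406
vertex -1.479 -1.919 3.719
endloop
endfacet
facet normal 0.973 -0.148 0.178
outer loop
vertex -1.531 -2.654 3.391
vertex -1.479 -1.919 3.719
vertex -1.771 -3.069 4.359
endloop
endfacet
facet normal 0.973 -0.148 0.178
outer loop
vertex -1.771 -3.069 4.359
vertex -1.479 -1.919 3.719
vertex -1.719 -2.333 4.687
endloop
endfacet
facet normal -0.222 -0.384 0.896
outer loop
vertex -1.771 -3.069 4.359
vertex -1.719 -2.333 4.687
vertex -2.56 -2.577 4.374
endloop
endfacet
facet normal 0.222 0.384 -0.896
outer loop
vertex -1.479 -1.919 3.719
vertex -2.32 -2.163 3.406
vertex -2.061 -1.367 3.811
endloop
endfacet
facet normal 0.657 0.621 0.428
outer loop
vertex -1.479 -1.919 3.719
vertex -2.061 -1.367 3.811
vertex -1.719 -2.333 4.687
endloop
endfacet
facet normal 0.657 0.621 0.428
outer loop
vertex -1.719 -2.333 4.687
vertex -2.061 -1.367 3.811
vertex -2.3 -1.781 4.779
endloop
endfacet
facet normal -0.222 -0.383 0.896
outer loop
vertex -1.719 -2.333 4.687
vertex -2.3 -1.781 4.779
vertex -2.56 -2.577 4.374
endloop
endfacet
facet normal 0.222 0.384 -0.896
outer loop
vertex -2.061 -1.367 3.811
vertex -2.32 -2.163 3.406
vertex -2.838 -1.414 3.598
endloop
endfacet
facet normal -0.153 0.922 0.356
outer loop
vertex -2.061 -1.367 3.811
vertex -2.838 -1.414 3.598
vertex -2.3 -1.781 4.779
endloop
endfacet
facet normal -0.155 0.921 0.357
outer loop
vertex -2.3 -1.781 4.779
vertex -2.838 -1.414 3.598
vertex -3.077 -1.829 4.566
endloop
endfacet
facet normal -0.222 -0.384 0.896
outer loop
vertex -2.3 -1.781 4.779
vertex -3.077 -1.829 4.566
vertex -2.56 -2.577 4.374
endloop
endfacet
facet normal 0.222 0.383 -0.897
outer loop
vertex -2.838 -1.414 3.598
vertex -2.32 -2.163 3.406
vertex -3.225 -2.025 3.241
endloop
endfacet
facet normal -0.849 0.528 0.017
outer loop
vertex -2.838 -1.414 3.598
vertex -3.225 -2.025 3.241
vertex -3.077 -1.829 4.566
endloop
endfacet
facet normal -0.848 0.529 0.016
outer loop
vertex -3.077 -1.829 4.566
vertex -3.225 -2.025 3.241
vertex -3.465 -2.44 4.209
endloop
endfacet
facet normal -0.222 -0.383 0.897
outer loop
vertex -3.077 -1.829 4.566
vertex -3.465 -2.44 4.209
vertex -2.56 -2.577 4.374
endloop
endfacet
facet normal 0.222 0.383 -0.897
outer loop
vertex -3.225 -2.025 3.241
vertex -2.32 -2.163 3.406
vertex -2.931 -2.74 3.008
endloop
endfacet
facet normal -0.904 -0.262 -0.337
outer loop
vertex -3.225 -2.025 3.241
vertex -2.931 -2.74 3.008
vertex -3.465 -2.44 4.209
endloop
endfacet
facet normal -0.904 -0.263 -0.337
outer loop
vertex -3.465 -2.44 4.209
vertex -2.931 -2.74 3.008
vertex -3.171 -3.154 3.976
endloop
endfacet
facet normal -0.222 -0.384 0.896
outer loop
vertex -3.465 -2.44 4.209
vertex -3.171 -3.154 3.976
vertex -2.56 -2.577 4.374
endloop
endfacet
facet normal 0.222 0.383 -0.897
outer loop
vertex -2.931 -2.74 3.008
vertex -2.32 -2.163 3.406
vertex -2.177 -3.02 3.075
endloop
endfacet
facet normal -0.279 -0.856 -0.435
outer loop
vertex -2.931 -2.74 3.008
vertex -2.177 -3.02 3.075
vertex -3.171 -3.154 3.976
endloop
endfacet
facet normal -0.279 -0.856 -0.435
outer loop
vertex -3.171 -3.154 3.976
vertex -2.177 -3.02 3.075
vertex -2.417 -3.434 4.043
endloop
endfacet
facet normal -0.222 -0.383 0.897
outer loop
vertex -3.171 -3.154 3.976
vertex -2.417 -3.434 4.043
vertex -2.56 -2.577 4.374
endloop
endfacet
facet normal 0.221 0.383 -0.897
outer loop
vertex -2.177 -3.02 3.075
vertex -2.32 -2.163 3.406
vertex -1.531 -2.654 3.391
endloop
endfacet
facet normal 0.557 -0.805 -0.206
outer loop
vertex -2.177 -3.02 3.075
vertex -1.531 -2.654 3.391
vertex -2.417 -3.434 4.043
endloop
endfacet
facet normal 0.556 -0.805 -0.207
outer loop
vertex -2.417 -3.434 4.043
vertex -1.531 -2.654 3.391
vertex -1.771 -3.069 4.359
endloop
endfacet
facet normal -0.222 -0.383 0.897
outer loop
vertex -2.417 -3.434 4.043
vertex -1.771 -3.069 4.359
vertex -2.56 -2.577 4.374
endloop
endfacet

endsolid


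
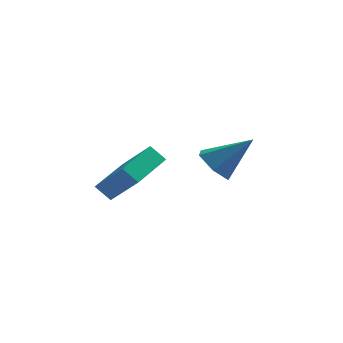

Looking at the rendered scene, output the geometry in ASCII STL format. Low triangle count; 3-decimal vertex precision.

solid 
facet normal -0.540 0.480 -0.691
outer loop
vertex -3.936 -3.986 -0.531
vertex -2.819 -2.24 -0.192
vertex -3.408 -4.213 -1.101
endloop
endfacet
facet normal -0.532 -0.831 -0.161
outer loop
vertex -2.521 -5.0 0.032
vertex -3.936 -3.986 -0.531
vertex -3.408 -4.213 -1.101
endloop
endfacet
facet normal -0.541 0.480 -0.691
outer loop
vertex -3.408 -4.213 -1.101
vertex -2.819 -2.24 -0.192
vertex -2.291 -2.467 -0.763
endloop
endfacet
facet normal 0.652 -0.280 -0.705
outer loop
vertex -2.291 -2.467 -0.763
vertex -2.521 -5.0 0.032
vertex -3.408 -4.213 -1.101
endloop
endfacet
facet normal -0.652 0.280 0.705
outer loop
vertex -3.936 -3.986 -0.531
vertex -1.932 -3.027 0.941
vertex -2.819 -2.24 -0.192
endloop
endfacet
facet normal -0.532 -0.831 -0.161
outer loop
vertex -3.049 -4.773 0.603
vertex -3.936 -3.986 -0.531
vertex -2.521 -5.0 0.032
endloop
endfacet
facet normal -0.652 0.281 0.705
outer loop
vertex -3.049 -4.773 0.603
vertex -1.932 -3.027 0.941
vertex -3.936 -3.986 -0.531
endloop
endfacet
facet normal 0.532 0.831 0.161
outer loop
vertex -2.819 -2.24 -0.192
vertex -1.932 -3.027 0.941
vertex -2.291 -2.467 -0.763
endloop
endfacet
facet normal 0.652 -0.280 -0.705
outer loop
vertex -1.404 -3.254 0.371
vertex -2.521 -5.0 0.032
vertex -2.291 -2.467 -0.763
endloop
endfacet
facet normal 0.532 0.832 0.161
outer loop
vertex -2.291 -2.467 -0.763
vertex -1.932 -3.027 0.941
vertex -1.404 -3.254 0.371
endloop
endfacet
facet normal 0.541 -0.480 0.691
outer loop
vertex -1.404 -3.254 0.371
vertex -3.049 -4.773 0.603
vertex -2.521 -5.0 0.032
endloop
endfacet
facet normal 0.540 -0.480 0.691
outer loop
vertex -1.932 -3.027 0.941
vertex -3.049 -4.773 0.603
vertex -1.404 -3.254 0.371
endloop
endfacet
facet normal -0.735 0.063 -0.675
outer loop
vertex 1.197 -0.665 -1.558
vertex 0.596 -0.931 -0.929
vertex 0.775 -0.046 -1.041
endloop
endfacet
facet normal 0.740 0.650 -0.174
outer loop
vertex 1.197 -0.665 -1.558
vertex 0.775 -0.046 -1.041
vertex 1.984 -1.049 0.349
endloop
endfacet
facet normal -0.734 0.063 -0.677
outer loop
vertex 0.775 -0.046 -1.041
vertex 0.596 -0.931 -0.929
vertex 0.173 -0.313 -0.413
endloop
endfacet
facet normal 0.139 0.856 0.497
outer loop
vertex 0.775 -0.046 -1.041
vertex 0.173 -0.313 -0.413
vertex 1.984 -1.049 0.349
endloop
endfacet
facet normal -0.735 0.061 -0.676
outer loop
vertex 0.173 -0.313 -0.413
vertex 0.596 -0.931 -0.929
vertex -0.005 -1.198 -0.3
endloop
endfacet
facet normal -0.317 0.183 0.931
outer loop
vertex 0.173 -0.313 -0.413
vertex -0.005 -1.198 -0.3
vertex 1.984 -1.049 0.349
endloop
endfacet
facet normal -0.735 0.061 -0.676
outer loop
vertex -0.005 -1.198 -0.3
vertex 0.596 -0.931 -0.929
vertex 0.418 -1.817 -0.816
endloop
endfacet
facet normal -0.174 -0.698 0.694
outer loop
vertex -0.005 -1.198 -0.3
vertex 0.418 -1.817 -0.816
vertex 1.984 -1.049 0.349
endloop
endfacet
facet normal -0.735 0.061 -0.676
outer loop
vertex 0.418 -1.817 -0.816
vertex 0.596 -0.931 -0.929
vertex 1.019 -1.55 -1.445
endloop
endfacet
facet normal 0.426 -0.904 0.023
outer loop
vertex 0.418 -1.817 -0.816
vertex 1.019 -1.55 -1.445
vertex 1.984 -1.049 0.349
endloop
endfacet
facet normal -0.735 0.061 -0.676
outer loop
vertex 1.019 -1.55 -1.445
vertex 0.596 -0.931 -0.929
vertex 1.197 -0.665 -1.558
endloop
endfacet
facet normal 0.882 -0.230 -0.410
outer loop
vertex 1.019 -1.55 -1.445
vertex 1.197 -0.665 -1.558
vertex 1.984 -1.049 0.349
endloop
endfacet

endsolid


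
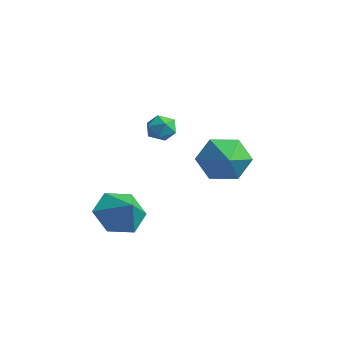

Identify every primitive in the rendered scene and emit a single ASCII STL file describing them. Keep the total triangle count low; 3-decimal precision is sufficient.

solid 
facet normal -0.843 0.424 -0.332
outer loop
vertex 2.791 3.042 -2.599
vertex 2.285 2.746 -1.692
vertex 2.786 3.701 -1.743
endloop
endfacet
facet normal 0.893 0.359 -0.271
outer loop
vertex 2.791 3.042 -2.599
vertex 2.786 3.701 -1.743
vertex 3.615 2.074 -1.168
endloop
endfacet
facet normal -0.843 0.424 -0.332
outer loop
vertex 2.786 3.701 -1.743
vertex 2.285 2.746 -1.692
vertex 2.28 3.405 -0.836
endloop
endfacet
facet normal 0.658 0.526 0.539
outer loop
vertex 2.786 3.701 -1.743
vertex 2.28 3.405 -0.836
vertex 3.615 2.074 -1.168
endloop
endfacet
facet normal -0.842 0.425 -0.332
outer loop
vertex 2.28 3.405 -0.836
vertex 2.285 2.746 -1.692
vertex 1.778 2.45 -0.785
endloop
endfacet
facet normal 0.194 -0.050 0.980
outer loop
vertex 2.28 3.405 -0.836
vertex 1.778 2.45 -0.785
vertex 3.615 2.074 -1.168
endloop
endfacet
facet normal -0.842 0.425 -0.332
outer loop
vertex 1.778 2.45 -0.785
vertex 2.285 2.746 -1.692
vertex 1.783 1.791 -1.64
endloop
endfacet
facet normal -0.035 -0.792 0.610
outer loop
vertex 1.778 2.45 -0.785
vertex 1.783 1.791 -1.64
vertex 3.615 2.074 -1.168
endloop
endfacet
facet normal -0.842 0.425 -0.331
outer loop
vertex 1.783 1.791 -1.64
vertex 2.285 2.746 -1.692
vertex 2.289 2.087 -2.547
endloop
endfacet
facet normal 0.200 -0.959 -0.201
outer loop
vertex 1.783 1.791 -1.64
vertex 2.289 2.087 -2.547
vertex 3.615 2.074 -1.168
endloop
endfacet
facet normal -0.842 0.425 -0.331
outer loop
vertex 2.289 2.087 -2.547
vertex 2.285 2.746 -1.692
vertex 2.791 3.042 -2.599
endloop
endfacet
facet normal 0.664 -0.384 -0.642
outer loop
vertex 2.289 2.087 -2.547
vertex 2.791 3.042 -2.599
vertex 3.615 2.074 -1.168
endloop
endfacet
facet normal -0.789 0.031 -0.614
outer loop
vertex 1.769 -0.849 -4.81
vertex 1.117 -1.091 -3.984
vertex 1.337 -0.059 -4.214
endloop
endfacet
facet normal 0.846 0.527 -0.085
outer loop
vertex 1.769 -0.849 -4.81
vertex 1.337 -0.059 -4.214
vertex 2.103 -1.129 -3.216
endloop
endfacet
facet normal -0.788 0.031 -0.614
outer loop
vertex 1.337 -0.059 -4.214
vertex 1.117 -1.091 -3.984
vertex 0.684 -0.3 -3.388
endloop
endfacet
facet normal 0.381 0.762 0.524
outer loop
vertex 1.337 -0.059 -4.214
vertex 0.684 -0.3 -3.388
vertex 2.103 -1.129 -3.216
endloop
endfacet
facet normal -0.789 0.030 -0.613
outer loop
vertex 0.684 -0.3 -3.388
vertex 1.117 -1.091 -3.984
vertex 0.465 -1.332 -3.157
endloop
endfacet
facet normal 0.008 0.217 0.976
outer loop
vertex 0.684 -0.3 -3.388
vertex 0.465 -1.332 -3.157
vertex 2.103 -1.129 -3.216
endloop
endfacet
facet normal -0.789 0.031 -0.613
outer loop
vertex 0.465 -1.332 -3.157
vertex 1.117 -1.091 -3.984
vertex 0.897 -2.123 -3.753
endloop
endfacet
facet normal 0.099 -0.564 0.820
outer loop
vertex 0.465 -1.332 -3.157
vertex 0.897 -2.123 -3.753
vertex 2.103 -1.129 -3.216
endloop
endfacet
facet normal -0.789 0.031 -0.614
outer loop
vertex 0.897 -2.123 -3.753
vertex 1.117 -1.091 -3.984
vertex 1.549 -1.881 -4.579
endloop
endfacet
facet normal 0.564 -0.798 0.211
outer loop
vertex 0.897 -2.123 -3.753
vertex 1.549 -1.881 -4.579
vertex 2.103 -1.129 -3.216
endloop
endfacet
facet normal -0.789 0.031 -0.614
outer loop
vertex 1.549 -1.881 -4.579
vertex 1.117 -1.091 -3.984
vertex 1.769 -0.849 -4.81
endloop
endfacet
facet normal 0.937 -0.254 -0.241
outer loop
vertex 1.549 -1.881 -4.579
vertex 1.769 -0.849 -4.81
vertex 2.103 -1.129 -3.216
endloop
endfacet
facet normal 0.351 0.172 0.920
outer loop
vertex 3.059 0.066 1.115
vertex 2.746 -0.45 1.331
vertex 3.346 -0.507 1.113
endloop
endfacet
facet normal 0.810 0.404 0.426
outer loop
vertex 3.059 0.066 1.115
vertex 3.346 -0.507 1.113
vertex 3.413 -0.112 0.611
endloop
endfacet
facet normal 0.470 0.882 0.019
outer loop
vertex 3.059 0.066 1.115
vertex 3.413 -0.112 0.611
vertex 2.854 0.188 0.52
endloop
endfacet
facet normal -0.196 0.945 0.261
outer loop
vertex 3.059 0.066 1.115
vertex 2.854 0.188 0.52
vertex 2.441 -0.021 0.965
endloop
endfacet
facet normal -0.270 0.507 0.819
outer loop
vertex 3.059 0.066 1.115
vertex 2.441 -0.021 0.965
vertex 2.746 -0.45 1.331
endloop
endfacet
facet normal 0.989 -0.150 0.014
outer loop
vertex 3.413 -0.112 0.611
vertex 3.346 -0.507 1.113
vertex 3.319 -0.739 0.515
endloop
endfacet
facet normal 0.245 -0.527 0.814
outer loop
vertex 3.346 -0.507 1.113
vertex 2.746 -0.45 1.331
vertex 2.906 -0.948 0.96
endloop
endfacet
facet normal -0.760 0.014 0.650
outer loop
vertex 2.746 -0.45 1.331
vertex 2.441 -0.021 0.965
vertex 2.347 -0.648 0.869
endloop
endfacet
facet normal -0.640 0.726 -0.253
outer loop
vertex 2.441 -0.021 0.965
vertex 2.854 0.188 0.52
vertex 2.414 -0.253 0.367
endloop
endfacet
facet normal 0.440 0.623 -0.647
outer loop
vertex 2.854 0.188 0.52
vertex 3.413 -0.112 0.611
vertex 3.014 -0.31 0.149
endloop
endfacet
facet normal 0.196 -0.945 -0.261
outer loop
vertex 2.701 -0.826 0.365
vertex 3.319 -0.739 0.515
vertex 2.906 -0.948 0.96
endloop
endfacet
facet normal -0.470 -0.882 -0.019
outer loop
vertex 2.701 -0.826 0.365
vertex 2.906 -0.948 0.96
vertex 2.347 -0.648 0.869
endloop
endfacet
facet normal -0.810 -0.404 -0.426
outer loop
vertex 2.701 -0.826 0.365
vertex 2.347 -0.648 0.869
vertex 2.414 -0.253 0.367
endloop
endfacet
facet normal -0.351 -0.172 -0.920
outer loop
vertex 2.701 -0.826 0.365
vertex 2.414 -0.253 0.367
vertex 3.014 -0.31 0.149
endloop
endfacet
facet normal 0.270 -0.507 -0.819
outer loop
vertex 2.701 -0.826 0.365
vertex 3.014 -0.31 0.149
vertex 3.319 -0.739 0.515
endloop
endfacet
facet normal 0.640 -0.726 0.253
outer loop
vertex 2.906 -0.948 0.96
vertex 3.319 -0.739 0.515
vertex 3.346 -0.507 1.113
endloop
endfacet
facet normal -0.440 -0.623 0.647
outer loop
vertex 2.347 -0.648 0.869
vertex 2.906 -0.948 0.96
vertex 2.746 -0.45 1.331
endloop
endfacet
facet normal -0.989 0.150 -0.014
outer loop
vertex 2.414 -0.253 0.367
vertex 2.347 -0.648 0.869
vertex 2.441 -0.021 0.965
endloop
endfacet
facet normal -0.245 0.527 -0.814
outer loop
vertex 3.014 -0.31 0.149
vertex 2.414 -0.253 0.367
vertex 2.854 0.188 0.52
endloop
endfacet
facet normal 0.760 -0.014 -0.650
outer loop
vertex 3.319 -0.739 0.515
vertex 3.014 -0.31 0.149
vertex 3.413 -0.112 0.611
endloop
endfacet

endsolid


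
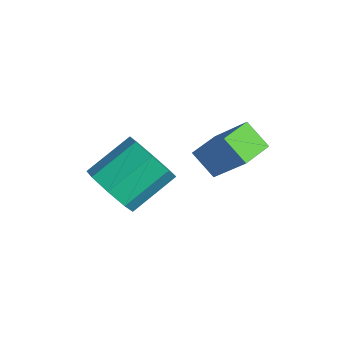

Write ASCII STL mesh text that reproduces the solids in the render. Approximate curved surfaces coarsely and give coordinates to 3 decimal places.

solid 
facet normal -0.618 -0.241 -0.748
outer loop
vertex 2.236 -2.012 1.751
vertex 1.814 -1.018 1.78
vertex 2.952 -1.687 1.055
endloop
endfacet
facet normal 0.391 -0.920 -0.028
outer loop
vertex 4.046 -1.262 2.38
vertex 2.236 -2.012 1.751
vertex 2.952 -1.687 1.055
endloop
endfacet
facet normal -0.618 -0.241 -0.748
outer loop
vertex 2.952 -1.687 1.055
vertex 1.814 -1.018 1.78
vertex 2.53 -0.693 1.084
endloop
endfacet
facet normal 0.682 0.309 -0.663
outer loop
vertex 2.53 -0.693 1.084
vertex 4.046 -1.262 2.38
vertex 2.952 -1.687 1.055
endloop
endfacet
facet normal -0.682 -0.309 0.663
outer loop
vertex 2.236 -2.012 1.751
vertex 2.908 -0.593 3.105
vertex 1.814 -1.018 1.78
endloop
endfacet
facet normal 0.391 -0.920 -0.028
outer loop
vertex 3.33 -1.587 3.076
vertex 2.236 -2.012 1.751
vertex 4.046 -1.262 2.38
endloop
endfacet
facet normal -0.682 -0.309 0.663
outer loop
vertex 3.33 -1.587 3.076
vertex 2.908 -0.593 3.105
vertex 2.236 -2.012 1.751
endloop
endfacet
facet normal -0.391 0.920 0.028
outer loop
vertex 1.814 -1.018 1.78
vertex 2.908 -0.593 3.105
vertex 2.53 -0.693 1.084
endloop
endfacet
facet normal 0.682 0.309 -0.663
outer loop
vertex 3.624 -0.268 2.409
vertex 4.046 -1.262 2.38
vertex 2.53 -0.693 1.084
endloop
endfacet
facet normal -0.391 0.920 0.028
outer loop
vertex 2.53 -0.693 1.084
vertex 2.908 -0.593 3.105
vertex 3.624 -0.268 2.409
endloop
endfacet
facet normal 0.618 0.241 0.748
outer loop
vertex 3.624 -0.268 2.409
vertex 3.33 -1.587 3.076
vertex 4.046 -1.262 2.38
endloop
endfacet
facet normal 0.618 0.241 0.748
outer loop
vertex 2.908 -0.593 3.105
vertex 3.33 -1.587 3.076
vertex 3.624 -0.268 2.409
endloop
endfacet
facet normal 0.061 -0.847 -0.528
outer loop
vertex 2.63 -4.925 1.518
vertex 2.012 -4.568 0.875
vertex 2.967 -4.562 0.975
endloop
endfacet
facet normal 0.887 -0.197 0.418
outer loop
vertex 2.63 -4.925 1.518
vertex 2.967 -4.562 0.975
vertex 2.525 -3.469 2.427
endloop
endfacet
facet normal 0.886 -0.199 0.419
outer loop
vertex 2.525 -3.469 2.427
vertex 2.967 -4.562 0.975
vertex 2.863 -3.106 1.885
endloop
endfacet
facet normal -0.061 0.846 0.529
outer loop
vertex 2.525 -3.469 2.427
vertex 2.863 -3.106 1.885
vertex 1.908 -3.112 1.785
endloop
endfacet
facet normal 0.061 -0.846 -0.529
outer loop
vertex 2.967 -4.562 0.975
vertex 2.012 -4.568 0.875
vertex 2.745 -4.202 0.374
endloop
endfacet
facet normal 0.951 0.209 -0.226
outer loop
vertex 2.967 -4.562 0.975
vertex 2.745 -4.202 0.374
vertex 2.863 -3.106 1.885
endloop
endfacet
facet normal 0.951 0.210 -0.227
outer loop
vertex 2.863 -3.106 1.885
vertex 2.745 -4.202 0.374
vertex 2.64 -2.746 1.284
endloop
endfacet
facet normal -0.061 0.846 0.529
outer loop
vertex 2.863 -3.106 1.885
vertex 2.64 -2.746 1.284
vertex 1.908 -3.112 1.785
endloop
endfacet
facet normal 0.061 -0.846 -0.529
outer loop
vertex 2.745 -4.202 0.374
vertex 2.012 -4.568 0.875
vertex 2.093 -4.057 0.067
endloop
endfacet
facet normal 0.458 0.495 -0.739
outer loop
vertex 2.745 -4.202 0.374
vertex 2.093 -4.057 0.067
vertex 2.64 -2.746 1.284
endloop
endfacet
facet normal 0.459 0.494 -0.738
outer loop
vertex 2.64 -2.746 1.284
vertex 2.093 -4.057 0.067
vertex 1.989 -2.601 0.976
endloop
endfacet
facet normal -0.062 0.847 0.529
outer loop
vertex 2.64 -2.746 1.284
vertex 1.989 -2.601 0.976
vertex 1.908 -3.112 1.785
endloop
endfacet
facet normal 0.061 -0.846 -0.529
outer loop
vertex 2.093 -4.057 0.067
vertex 2.012 -4.568 0.875
vertex 1.395 -4.211 0.233
endloop
endfacet
facet normal -0.302 0.489 -0.818
outer loop
vertex 2.093 -4.057 0.067
vertex 1.395 -4.211 0.233
vertex 1.989 -2.601 0.976
endloop
endfacet
facet normal -0.302 0.489 -0.818
outer loop
vertex 1.989 -2.601 0.976
vertex 1.395 -4.211 0.233
vertex 1.29 -2.755 1.142
endloop
endfacet
facet normal -0.061 0.847 0.529
outer loop
vertex 1.989 -2.601 0.976
vertex 1.29 -2.755 1.142
vertex 1.908 -3.112 1.785
endloop
endfacet
facet normal 0.061 -0.846 -0.529
outer loop
vertex 1.395 -4.211 0.233
vertex 2.012 -4.568 0.875
vertex 1.057 -4.574 0.775
endloop
endfacet
facet normal -0.886 0.198 -0.420
outer loop
vertex 1.395 -4.211 0.233
vertex 1.057 -4.574 0.775
vertex 1.29 -2.755 1.142
endloop
endfacet
facet normal -0.887 0.198 -0.418
outer loop
vertex 1.29 -2.755 1.142
vertex 1.057 -4.574 0.775
vertex 0.953 -3.118 1.685
endloop
endfacet
facet normal -0.061 0.847 0.528
outer loop
vertex 1.29 -2.755 1.142
vertex 0.953 -3.118 1.685
vertex 1.908 -3.112 1.785
endloop
endfacet
facet normal 0.061 -0.846 -0.529
outer loop
vertex 1.057 -4.574 0.775
vertex 2.012 -4.568 0.875
vertex 1.28 -4.934 1.376
endloop
endfacet
facet normal -0.951 -0.210 0.227
outer loop
vertex 1.057 -4.574 0.775
vertex 1.28 -4.934 1.376
vertex 0.953 -3.118 1.685
endloop
endfacet
facet normal -0.951 -0.210 0.226
outer loop
vertex 0.953 -3.118 1.685
vertex 1.28 -4.934 1.376
vertex 1.175 -3.478 2.286
endloop
endfacet
facet normal -0.061 0.846 0.529
outer loop
vertex 0.953 -3.118 1.685
vertex 1.175 -3.478 2.286
vertex 1.908 -3.112 1.785
endloop
endfacet
facet normal 0.062 -0.847 -0.529
outer loop
vertex 1.28 -4.934 1.376
vertex 2.012 -4.568 0.875
vertex 1.931 -5.079 1.684
endloop
endfacet
facet normal -0.459 -0.494 0.738
outer loop
vertex 1.28 -4.934 1.376
vertex 1.931 -5.079 1.684
vertex 1.175 -3.478 2.286
endloop
endfacet
facet normal -0.458 -0.494 0.739
outer loop
vertex 1.175 -3.478 2.286
vertex 1.931 -5.079 1.684
vertex 1.827 -3.623 2.593
endloop
endfacet
facet normal -0.061 0.846 0.529
outer loop
vertex 1.175 -3.478 2.286
vertex 1.827 -3.623 2.593
vertex 1.908 -3.112 1.785
endloop
endfacet
facet normal 0.061 -0.847 -0.529
outer loop
vertex 1.931 -5.079 1.684
vertex 2.012 -4.568 0.875
vertex 2.63 -4.925 1.518
endloop
endfacet
facet normal 0.302 -0.489 0.818
outer loop
vertex 1.931 -5.079 1.684
vertex 2.63 -4.925 1.518
vertex 1.827 -3.623 2.593
endloop
endfacet
facet normal 0.302 -0.489 0.818
outer loop
vertex 1.827 -3.623 2.593
vertex 2.63 -4.925 1.518
vertex 2.525 -3.469 2.427
endloop
endfacet
facet normal -0.061 0.846 0.529
outer loop
vertex 1.827 -3.623 2.593
vertex 2.525 -3.469 2.427
vertex 1.908 -3.112 1.785
endloop
endfacet

endsolid


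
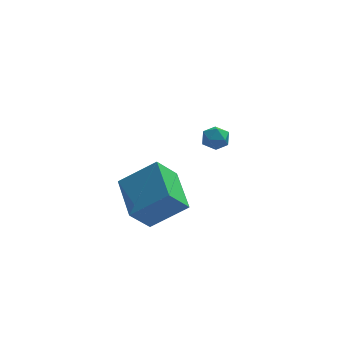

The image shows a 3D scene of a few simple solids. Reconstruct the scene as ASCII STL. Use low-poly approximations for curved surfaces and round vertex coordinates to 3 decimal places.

solid 
facet normal -0.804 0.009 -0.594
outer loop
vertex -4.773 -2.817 -1.091
vertex -5.165 -0.821 -0.531
vertex -3.944 -2.342 -2.207
endloop
endfacet
facet normal 0.185 -0.946 -0.265
outer loop
vertex -2.375 -2.359 -1.049
vertex -4.773 -2.817 -1.091
vertex -3.944 -2.342 -2.207
endloop
endfacet
facet normal -0.804 0.009 -0.594
outer loop
vertex -3.944 -2.342 -2.207
vertex -5.165 -0.821 -0.531
vertex -4.335 -0.345 -1.648
endloop
endfacet
facet normal 0.564 0.323 -0.760
outer loop
vertex -4.335 -0.345 -1.648
vertex -2.375 -2.359 -1.049
vertex -3.944 -2.342 -2.207
endloop
endfacet
facet normal -0.564 -0.324 0.760
outer loop
vertex -4.773 -2.817 -1.091
vertex -3.596 -0.838 0.627
vertex -5.165 -0.821 -0.531
endloop
endfacet
facet normal 0.185 -0.946 -0.265
outer loop
vertex -3.205 -2.835 0.068
vertex -4.773 -2.817 -1.091
vertex -2.375 -2.359 -1.049
endloop
endfacet
facet normal -0.565 -0.323 0.759
outer loop
vertex -3.205 -2.835 0.068
vertex -3.596 -0.838 0.627
vertex -4.773 -2.817 -1.091
endloop
endfacet
facet normal -0.186 0.946 0.265
outer loop
vertex -5.165 -0.821 -0.531
vertex -3.596 -0.838 0.627
vertex -4.335 -0.345 -1.648
endloop
endfacet
facet normal 0.565 0.324 -0.759
outer loop
vertex -2.767 -0.363 -0.489
vertex -2.375 -2.359 -1.049
vertex -4.335 -0.345 -1.648
endloop
endfacet
facet normal -0.185 0.946 0.265
outer loop
vertex -4.335 -0.345 -1.648
vertex -3.596 -0.838 0.627
vertex -2.767 -0.363 -0.489
endloop
endfacet
facet normal 0.804 -0.009 0.594
outer loop
vertex -2.767 -0.363 -0.489
vertex -3.205 -2.835 0.068
vertex -2.375 -2.359 -1.049
endloop
endfacet
facet normal 0.804 -0.009 0.594
outer loop
vertex -3.596 -0.838 0.627
vertex -3.205 -2.835 0.068
vertex -2.767 -0.363 -0.489
endloop
endfacet
facet normal -0.024 0.997 -0.072
outer loop
vertex -0.6 4.016 -1.395
vertex -1.281 4.004 -1.332
vertex -0.887 4.054 -0.775
endloop
endfacet
facet normal 0.586 0.779 0.224
outer loop
vertex -0.6 4.016 -1.395
vertex -0.887 4.054 -0.775
vertex -0.333 3.665 -0.873
endloop
endfacet
facet normal 0.910 0.339 -0.238
outer loop
vertex -0.6 4.016 -1.395
vertex -0.333 3.665 -0.873
vertex -0.386 3.375 -1.489
endloop
endfacet
facet normal 0.499 0.287 -0.818
outer loop
vertex -0.6 4.016 -1.395
vertex -0.386 3.375 -1.489
vertex -0.971 3.584 -1.773
endloop
endfacet
facet normal -0.078 0.694 -0.716
outer loop
vertex -0.6 4.016 -1.395
vertex -0.971 3.584 -1.773
vertex -1.281 4.004 -1.332
endloop
endfacet
facet normal 0.427 0.403 0.810
outer loop
vertex -0.333 3.665 -0.873
vertex -0.887 4.054 -0.775
vertex -0.849 3.436 -0.487
endloop
endfacet
facet normal -0.564 0.757 0.331
outer loop
vertex -0.887 4.054 -0.775
vertex -1.281 4.004 -1.332
vertex -1.434 3.645 -0.771
endloop
endfacet
facet normal -0.650 0.267 -0.711
outer loop
vertex -1.281 4.004 -1.332
vertex -0.971 3.584 -1.773
vertex -1.487 3.355 -1.387
endloop
endfacet
facet normal 0.285 -0.390 -0.875
outer loop
vertex -0.971 3.584 -1.773
vertex -0.386 3.375 -1.489
vertex -0.933 2.966 -1.485
endloop
endfacet
facet normal 0.950 -0.307 0.063
outer loop
vertex -0.386 3.375 -1.489
vertex -0.333 3.665 -0.873
vertex -0.539 3.016 -0.928
endloop
endfacet
facet normal -0.499 -0.287 0.818
outer loop
vertex -1.22 3.004 -0.865
vertex -0.849 3.436 -0.487
vertex -1.434 3.645 -0.771
endloop
endfacet
facet normal -0.910 -0.339 0.238
outer loop
vertex -1.22 3.004 -0.865
vertex -1.434 3.645 -0.771
vertex -1.487 3.355 -1.387
endloop
endfacet
facet normal -0.586 -0.779 -0.224
outer loop
vertex -1.22 3.004 -0.865
vertex -1.487 3.355 -1.387
vertex -0.933 2.966 -1.485
endloop
endfacet
facet normal 0.024 -0.997 0.072
outer loop
vertex -1.22 3.004 -0.865
vertex -0.933 2.966 -1.485
vertex -0.539 3.016 -0.928
endloop
endfacet
facet normal 0.078 -0.694 0.716
outer loop
vertex -1.22 3.004 -0.865
vertex -0.539 3.016 -0.928
vertex -0.849 3.436 -0.487
endloop
endfacet
facet normal -0.285 0.390 0.875
outer loop
vertex -1.434 3.645 -0.771
vertex -0.849 3.436 -0.487
vertex -0.887 4.054 -0.775
endloop
endfacet
facet normal -0.950 0.307 -0.063
outer loop
vertex -1.487 3.355 -1.387
vertex -1.434 3.645 -0.771
vertex -1.281 4.004 -1.332
endloop
endfacet
facet normal -0.427 -0.403 -0.810
outer loop
vertex -0.933 2.966 -1.485
vertex -1.487 3.355 -1.387
vertex -0.971 3.584 -1.773
endloop
endfacet
facet normal 0.564 -0.757 -0.331
outer loop
vertex -0.539 3.016 -0.928
vertex -0.933 2.966 -1.485
vertex -0.386 3.375 -1.489
endloop
endfacet
facet normal 0.650 -0.267 0.711
outer loop
vertex -0.849 3.436 -0.487
vertex -0.539 3.016 -0.928
vertex -0.333 3.665 -0.873
endloop
endfacet

endsolid


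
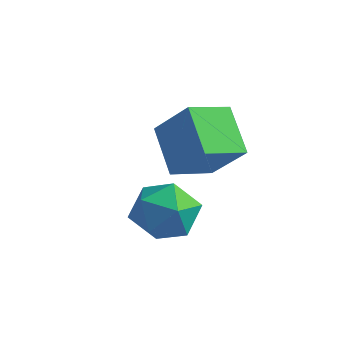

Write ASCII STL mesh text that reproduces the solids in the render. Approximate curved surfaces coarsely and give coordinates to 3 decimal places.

solid 
facet normal -0.667 0.434 0.605
outer loop
vertex -3.508 3.06 5.215
vertex -2.97 4.591 4.709
vertex -4.897 3.046 3.694
endloop
endfacet
facet normal -0.317 -0.901 0.297
outer loop
vertex -3.55 2.169 2.471
vertex -3.508 3.06 5.215
vertex -4.897 3.046 3.694
endloop
endfacet
facet normal -0.667 0.434 0.605
outer loop
vertex -4.897 3.046 3.694
vertex -2.97 4.591 4.709
vertex -4.359 4.577 3.188
endloop
endfacet
facet normal -0.675 -0.007 -0.738
outer loop
vertex -4.359 4.577 3.188
vertex -3.55 2.169 2.471
vertex -4.897 3.046 3.694
endloop
endfacet
facet normal 0.675 0.007 0.738
outer loop
vertex -3.508 3.06 5.215
vertex -1.623 3.714 3.486
vertex -2.97 4.591 4.709
endloop
endfacet
facet normal -0.317 -0.901 0.297
outer loop
vertex -2.161 2.183 3.992
vertex -3.508 3.06 5.215
vertex -3.55 2.169 2.471
endloop
endfacet
facet normal 0.675 0.007 0.738
outer loop
vertex -2.161 2.183 3.992
vertex -1.623 3.714 3.486
vertex -3.508 3.06 5.215
endloop
endfacet
facet normal 0.317 0.901 -0.297
outer loop
vertex -2.97 4.591 4.709
vertex -1.623 3.714 3.486
vertex -4.359 4.577 3.188
endloop
endfacet
facet normal -0.675 -0.007 -0.738
outer loop
vertex -3.012 3.7 1.965
vertex -3.55 2.169 2.471
vertex -4.359 4.577 3.188
endloop
endfacet
facet normal 0.317 0.901 -0.297
outer loop
vertex -4.359 4.577 3.188
vertex -1.623 3.714 3.486
vertex -3.012 3.7 1.965
endloop
endfacet
facet normal 0.667 -0.434 -0.605
outer loop
vertex -3.012 3.7 1.965
vertex -2.161 2.183 3.992
vertex -3.55 2.169 2.471
endloop
endfacet
facet normal 0.667 -0.434 -0.605
outer loop
vertex -1.623 3.714 3.486
vertex -2.161 2.183 3.992
vertex -3.012 3.7 1.965
endloop
endfacet
facet normal -0.992 -0.015 -0.122
outer loop
vertex -3.242 0.879 1.531
vertex -3.268 -0.318 1.893
vertex -3.386 0.595 2.741
endloop
endfacet
facet normal -0.769 0.637 0.058
outer loop
vertex -3.242 0.879 1.531
vertex -3.386 0.595 2.741
vertex -2.632 1.535 2.405
endloop
endfacet
facet normal -0.297 0.852 -0.432
outer loop
vertex -3.242 0.879 1.531
vertex -2.632 1.535 2.405
vertex -2.047 1.203 1.349
endloop
endfacet
facet normal -0.229 0.331 -0.915
outer loop
vertex -3.242 0.879 1.531
vertex -2.047 1.203 1.349
vertex -2.44 0.058 1.033
endloop
endfacet
facet normal -0.659 -0.205 -0.724
outer loop
vertex -3.242 0.879 1.531
vertex -2.44 0.058 1.033
vertex -3.268 -0.318 1.893
endloop
endfacet
facet normal -0.429 0.589 0.685
outer loop
vertex -2.632 1.535 2.405
vertex -3.386 0.595 2.741
vertex -2.28 0.742 3.307
endloop
endfacet
facet normal -0.792 -0.467 0.393
outer loop
vertex -3.386 0.595 2.741
vertex -3.268 -0.318 1.893
vertex -2.673 -0.403 2.991
endloop
endfacet
facet normal -0.253 -0.773 -0.581
outer loop
vertex -3.268 -0.318 1.893
vertex -2.44 0.058 1.033
vertex -2.088 -0.735 1.935
endloop
endfacet
facet normal 0.444 0.094 -0.891
outer loop
vertex -2.44 0.058 1.033
vertex -2.047 1.203 1.349
vertex -1.334 0.205 1.599
endloop
endfacet
facet normal 0.335 0.936 -0.109
outer loop
vertex -2.047 1.203 1.349
vertex -2.632 1.535 2.405
vertex -1.452 1.118 2.447
endloop
endfacet
facet normal 0.229 -0.331 0.915
outer loop
vertex -1.478 -0.079 2.809
vertex -2.28 0.742 3.307
vertex -2.673 -0.403 2.991
endloop
endfacet
facet normal 0.297 -0.852 0.432
outer loop
vertex -1.478 -0.079 2.809
vertex -2.673 -0.403 2.991
vertex -2.088 -0.735 1.935
endloop
endfacet
facet normal 0.769 -0.637 -0.058
outer loop
vertex -1.478 -0.079 2.809
vertex -2.088 -0.735 1.935
vertex -1.334 0.205 1.599
endloop
endfacet
facet normal 0.992 0.015 0.122
outer loop
vertex -1.478 -0.079 2.809
vertex -1.334 0.205 1.599
vertex -1.452 1.118 2.447
endloop
endfacet
facet normal 0.659 0.205 0.724
outer loop
vertex -1.478 -0.079 2.809
vertex -1.452 1.118 2.447
vertex -2.28 0.742 3.307
endloop
endfacet
facet normal -0.444 -0.094 0.891
outer loop
vertex -2.673 -0.403 2.991
vertex -2.28 0.742 3.307
vertex -3.386 0.595 2.741
endloop
endfacet
facet normal -0.335 -0.936 0.109
outer loop
vertex -2.088 -0.735 1.935
vertex -2.673 -0.403 2.991
vertex -3.268 -0.318 1.893
endloop
endfacet
facet normal 0.429 -0.589 -0.685
outer loop
vertex -1.334 0.205 1.599
vertex -2.088 -0.735 1.935
vertex -2.44 0.058 1.033
endloop
endfacet
facet normal 0.792 0.467 -0.393
outer loop
vertex -1.452 1.118 2.447
vertex -1.334 0.205 1.599
vertex -2.047 1.203 1.349
endloop
endfacet
facet normal 0.253 0.773 0.581
outer loop
vertex -2.28 0.742 3.307
vertex -1.452 1.118 2.447
vertex -2.632 1.535 2.405
endloop
endfacet

endsolid
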